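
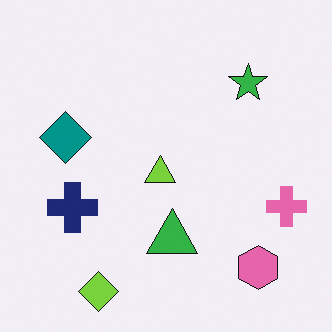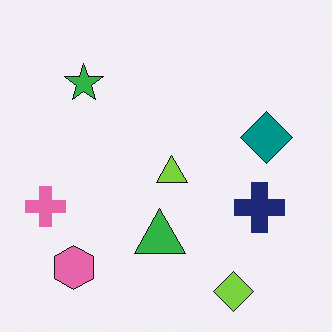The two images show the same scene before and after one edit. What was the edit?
Flipped horizontally (left ↔ right).

The pink cross is in the right of the first image and the left of the second — shapes on opposite sides of the vertical midline have swapped in a mirror flip.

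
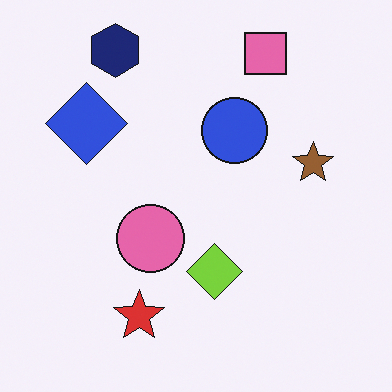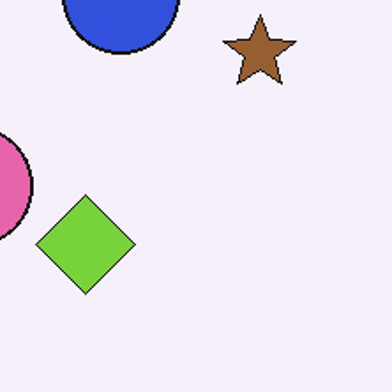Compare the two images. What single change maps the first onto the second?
The second image is the first cropped tightly and scaled back up.

The visible shapes are larger and the field of view is narrower; shapes near the original edges may be partly or wholly outside the frame — a crop-and-rescale.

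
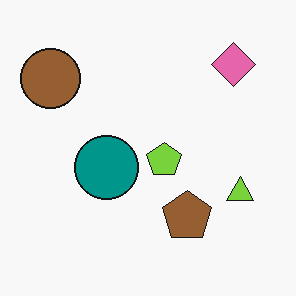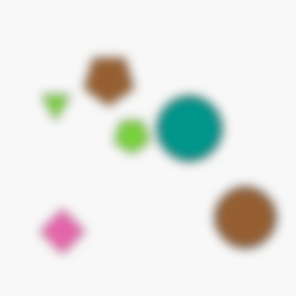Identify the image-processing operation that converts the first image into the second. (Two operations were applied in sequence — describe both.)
Rotated 180°, then heavily blurred.

The brown circle sits in the top-left of the first image and the bottom-right of the second — consistent with a whole-image 180° rotation. Shape edges and outlines are uniformly softened across the whole image.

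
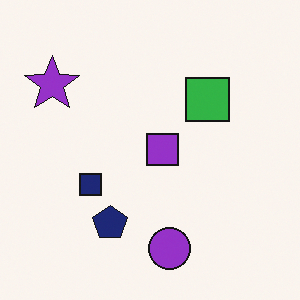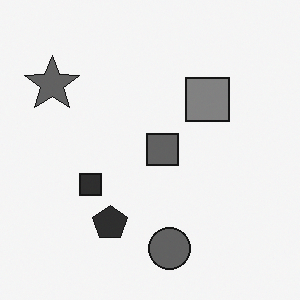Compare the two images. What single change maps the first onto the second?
The second image is the first converted to grayscale.

All color is removed — every shape is now a shade of grey.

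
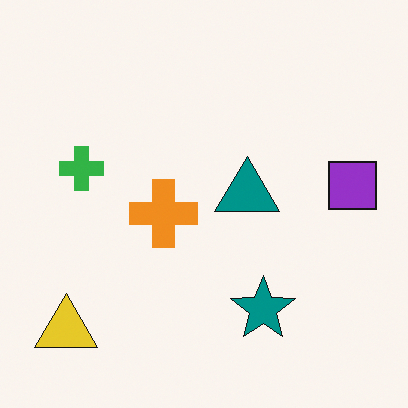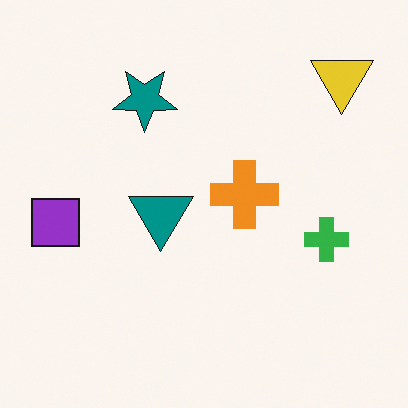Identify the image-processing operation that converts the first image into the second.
The second image is the first rotated 180°.

The yellow triangle sits in the bottom-left of the first image and the top-right of the second — consistent with a whole-image 180° rotation.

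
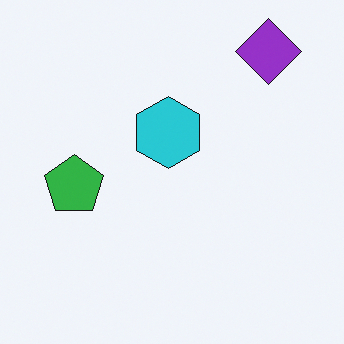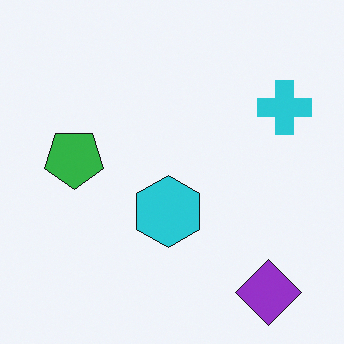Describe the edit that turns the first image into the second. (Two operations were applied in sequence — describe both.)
The image was flipped vertically (top ↔ bottom), then overlaid with an additional cyan cross.

The purple diamond is in the top-right of the first image and the bottom-right of the second — shapes on opposite sides of the horizontal midline have swapped in a mirror flip. A cyan cross appears in the second image that is absent from the first.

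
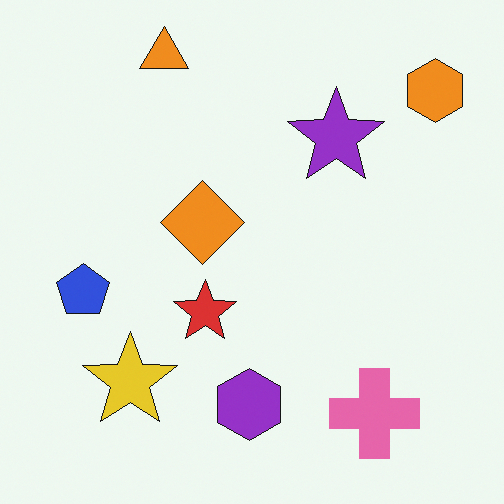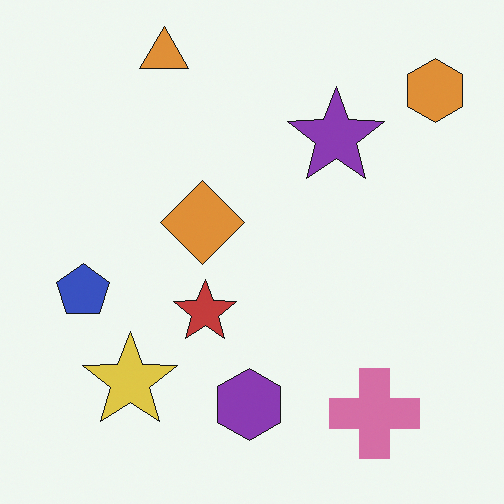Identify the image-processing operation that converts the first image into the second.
This is the original image slightly desaturated.

All colors are more muted and greyish — a global saturation change.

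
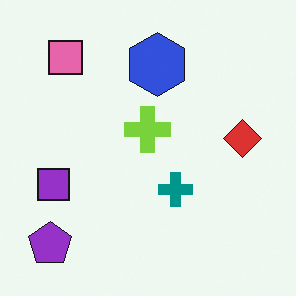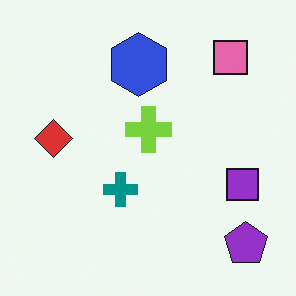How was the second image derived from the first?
The image was flipped horizontally (left ↔ right).

The purple pentagon is in the bottom-left of the first image and the bottom-right of the second — shapes on opposite sides of the vertical midline have swapped in a mirror flip.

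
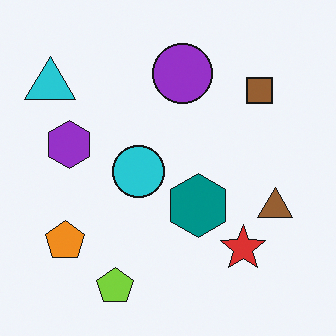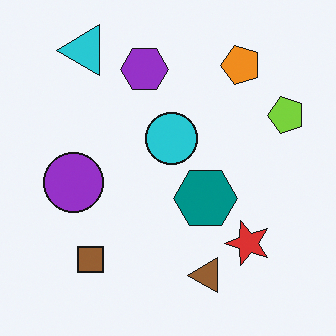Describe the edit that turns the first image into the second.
The transformation is: transposed (reflected across the top-left ↔ bottom-right diagonal).

Shapes have swapped their row and column positions — what was in the top-right is now in the bottom-left — a diagonal reflection.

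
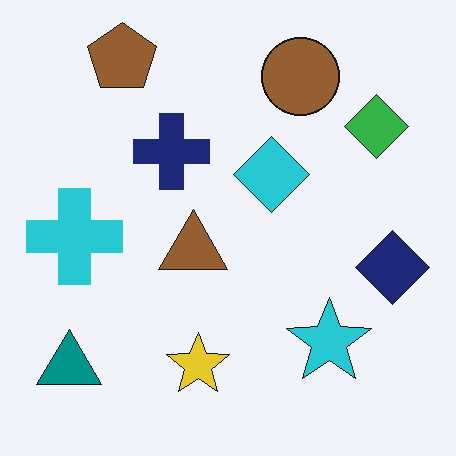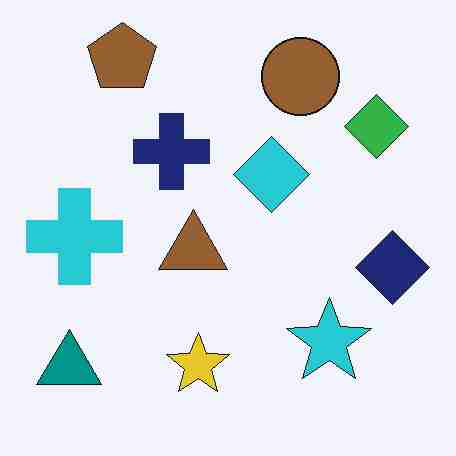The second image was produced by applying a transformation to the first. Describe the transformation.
It was degraded with heavy JPEG compression.

Blocky 8×8 compression artifacts appear around shape edges and the flat background shows ringing — characteristic JPEG degradation.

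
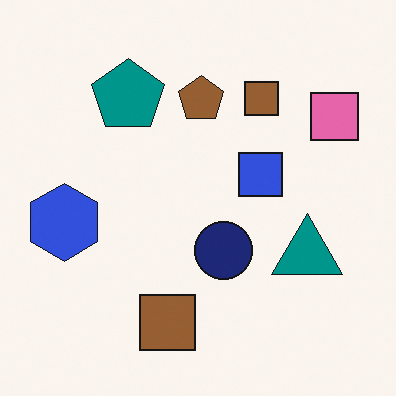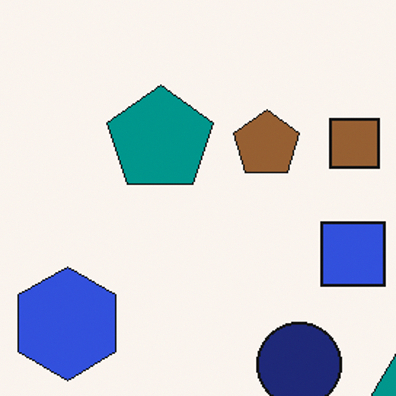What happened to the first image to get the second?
The transformation is: cropped slightly and scaled back up.

The visible shapes are larger and the field of view is narrower; shapes near the original edges may be partly or wholly outside the frame — a crop-and-rescale.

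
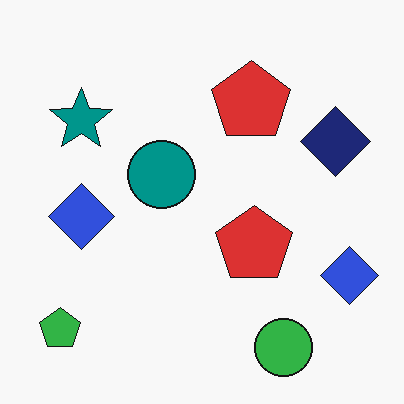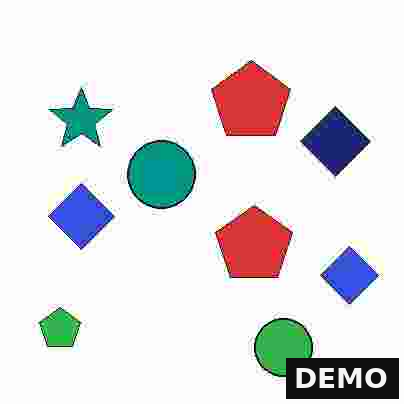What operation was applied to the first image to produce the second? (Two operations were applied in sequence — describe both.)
Degraded with heavy JPEG compression, then watermarked with the text "DEMO" in the lower-right corner.

Blocky 8×8 compression artifacts appear around shape edges and the flat background shows ringing — characteristic JPEG degradation. A dark label reading "DEMO" appears in the lower-right corner.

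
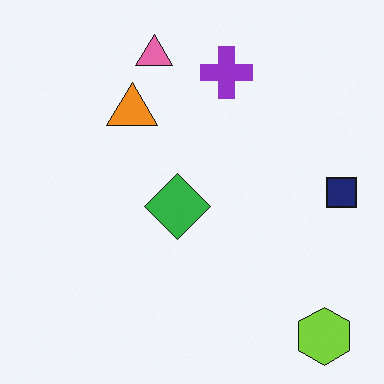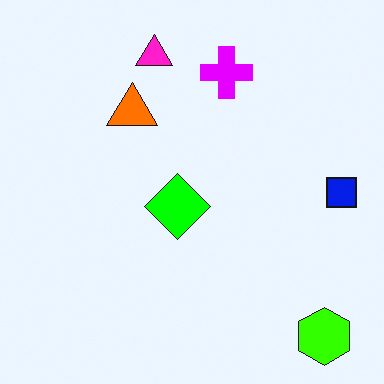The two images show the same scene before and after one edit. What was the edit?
The transformation is: heavily oversaturated.

All colors are more vivid — a global saturation change.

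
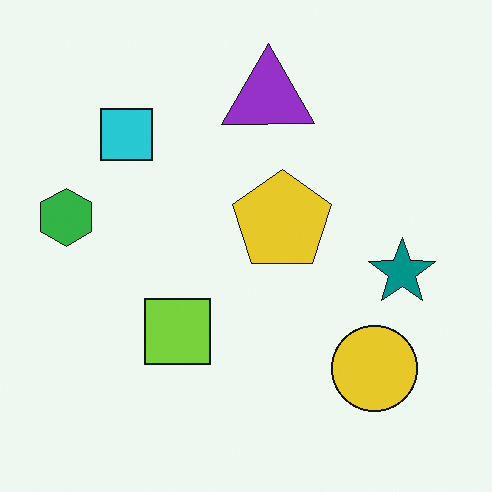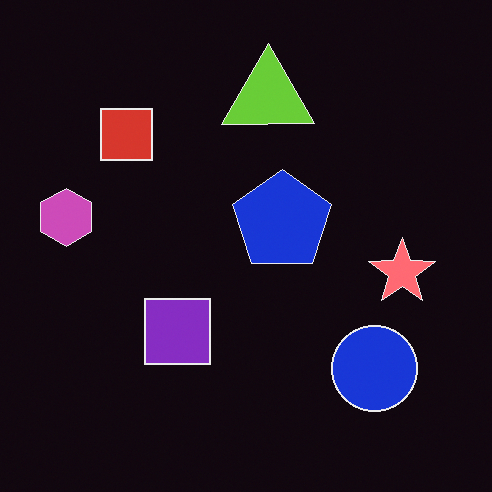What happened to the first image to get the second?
This is the original image color-inverted (negative).

The light background has become dark and every shape's color is its complement — a photographic negative.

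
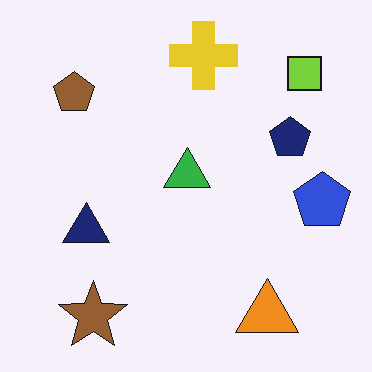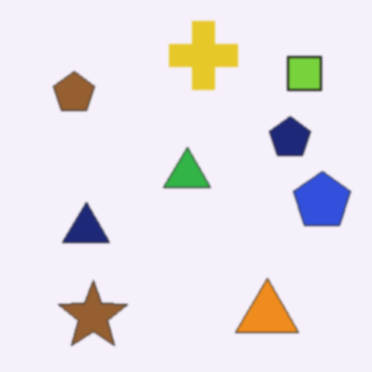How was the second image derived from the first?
The second image is the first given a subtle gaussian blur.

Shape edges and outlines are uniformly softened across the whole image.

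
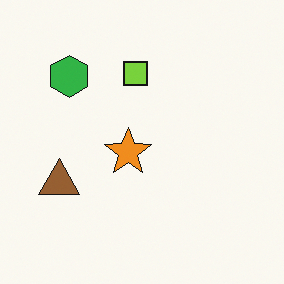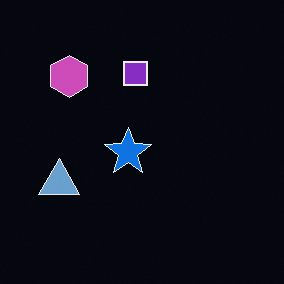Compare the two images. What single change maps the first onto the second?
This is the original image color-inverted (negative).

The light background has become dark and every shape's color is its complement — a photographic negative.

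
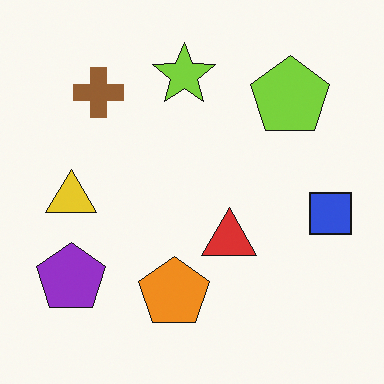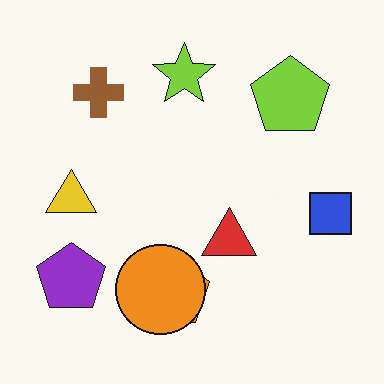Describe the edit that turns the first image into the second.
Overlaid with an additional orange circle.

An orange circle appears in the second image that is absent from the first.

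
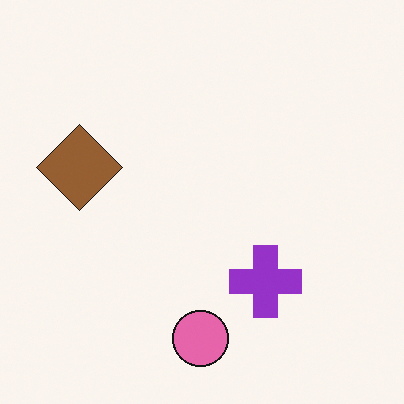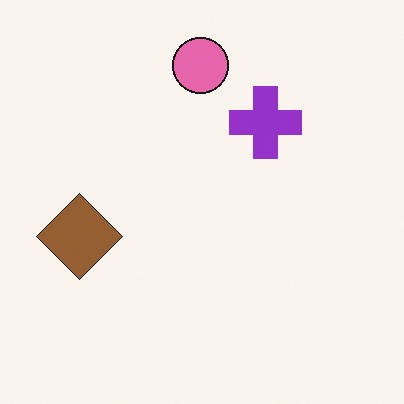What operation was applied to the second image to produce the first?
This is the original image flipped vertically (top ↔ bottom).

The pink circle is in the top of the second image and the bottom of the first — shapes on opposite sides of the horizontal midline have swapped in a mirror flip.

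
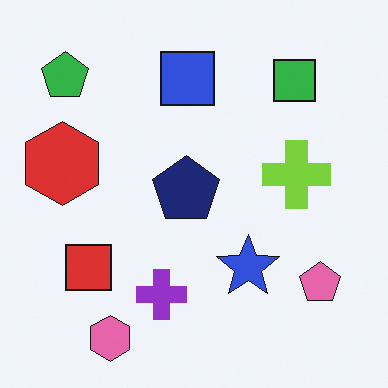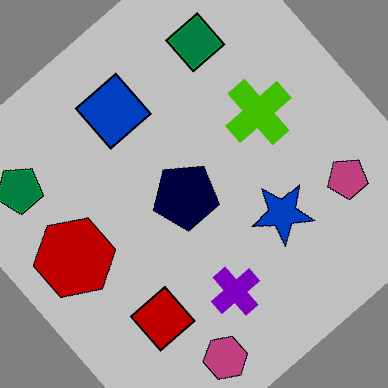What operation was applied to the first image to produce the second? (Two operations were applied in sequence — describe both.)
The second image is the first rotated counter-clockwise by a large amount — several tens of degrees, then heavily posterized to just a handful of flat colors.

Every shape is tilted by the same angle and the image corners show triangular fill wedges — a whole-image rotation by a non-right angle. Each flat color has snapped to a coarser quantized level — most visibly, the near-white background has dropped to a flat grey.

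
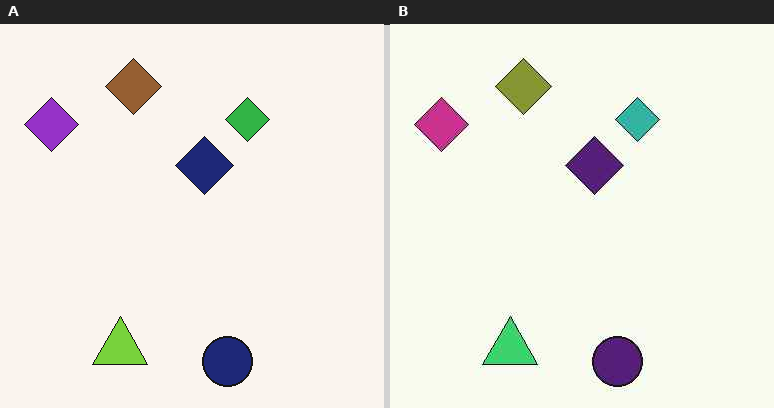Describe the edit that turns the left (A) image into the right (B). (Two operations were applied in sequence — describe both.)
The right (B) image is the left (A) hue-shifted slightly, then JPEG-compressed with visible artifacts.

Every shape's color has rotated by the same amount around the hue wheel — a uniform hue shift. Blocky 8×8 compression artifacts appear around shape edges and the flat background shows ringing — characteristic JPEG degradation.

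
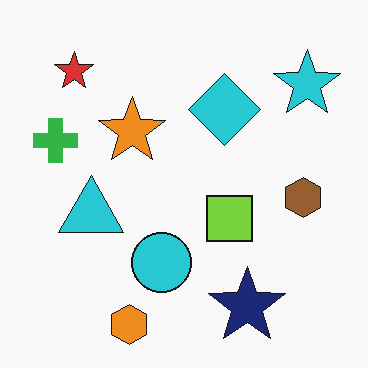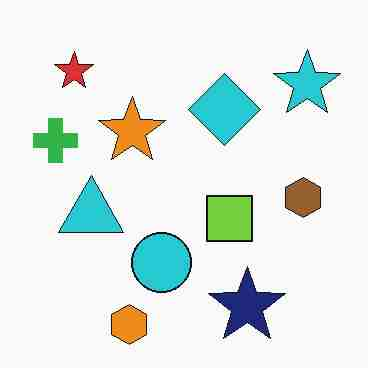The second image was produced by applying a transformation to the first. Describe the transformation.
The second image is the first heavily JPEG-compressed with obvious blocking artifacts.

Blocky 8×8 compression artifacts appear around shape edges and the flat background shows ringing — characteristic JPEG degradation.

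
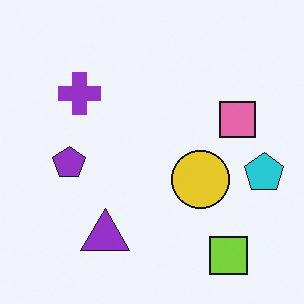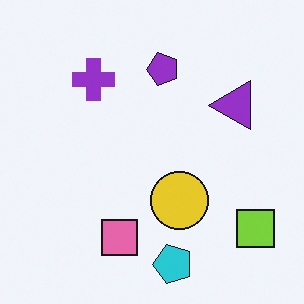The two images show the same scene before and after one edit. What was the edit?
The transformation is: transposed (reflected across the top-left ↔ bottom-right diagonal).

Shapes have swapped their row and column positions — what was in the top-right is now in the bottom-left — a diagonal reflection.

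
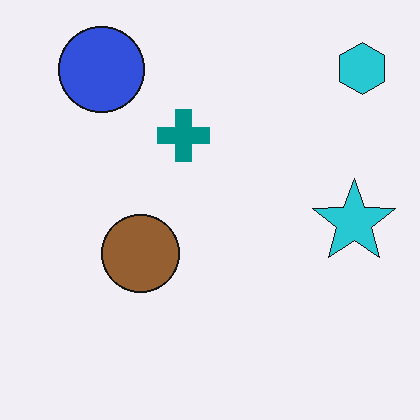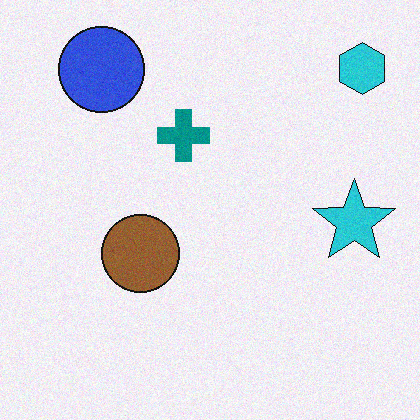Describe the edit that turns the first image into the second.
This is the original image degraded with light additive noise.

Random speckle covers the whole image, including the flat background.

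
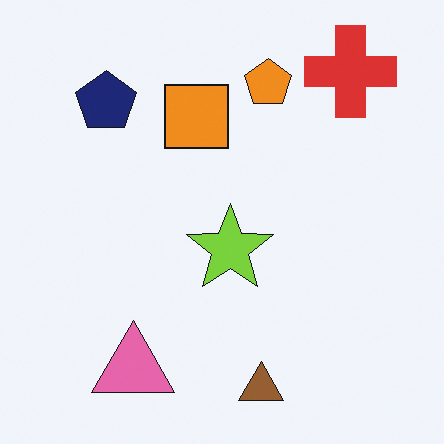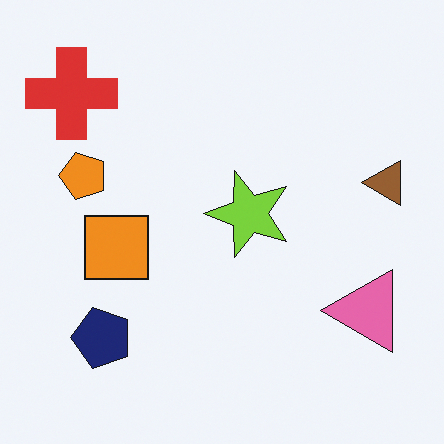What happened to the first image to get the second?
It was rotated 90° counter-clockwise.

The red cross sits in the top-right of the first image and the top-left of the second — consistent with a whole-image 90° counter-clockwise rotation.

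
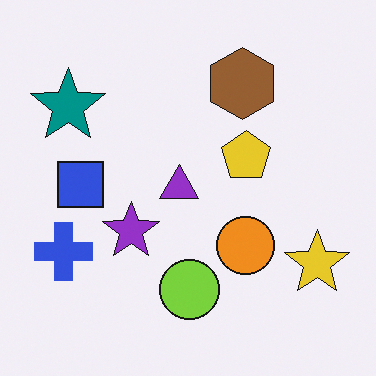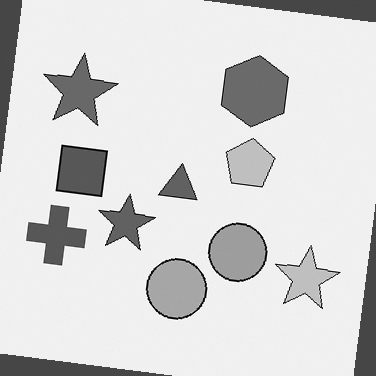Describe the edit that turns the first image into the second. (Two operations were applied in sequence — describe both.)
It was rotated clockwise by a slight angle, then converted to grayscale.

Every shape is tilted by the same angle and the image corners show triangular fill wedges — a whole-image rotation by a non-right angle. All color is removed — every shape is now a shade of grey.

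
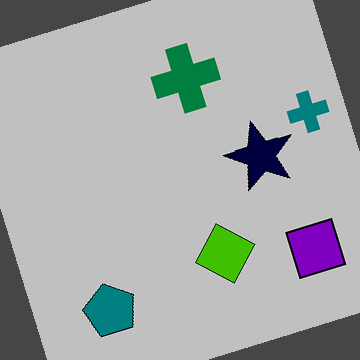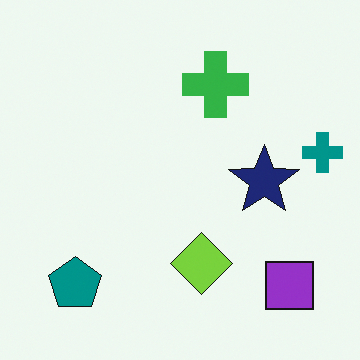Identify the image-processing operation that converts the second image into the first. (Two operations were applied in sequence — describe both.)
Aggressively posterized, then rotated counter-clockwise by a clearly visible amount.

Each flat color has snapped to a coarser quantized level — most visibly, the near-white background has dropped to a flat grey. Every shape is tilted by the same angle and the image corners show triangular fill wedges — a whole-image rotation by a non-right angle.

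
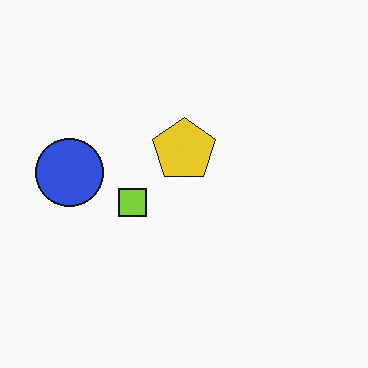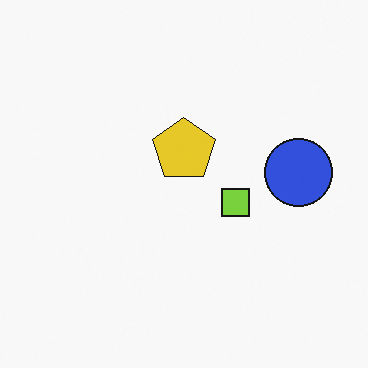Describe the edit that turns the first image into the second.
The image was flipped horizontally (left ↔ right).

The blue circle is in the left of the first image and the right of the second — shapes on opposite sides of the vertical midline have swapped in a mirror flip.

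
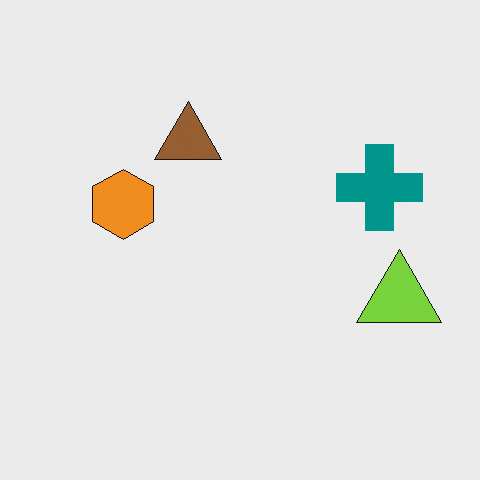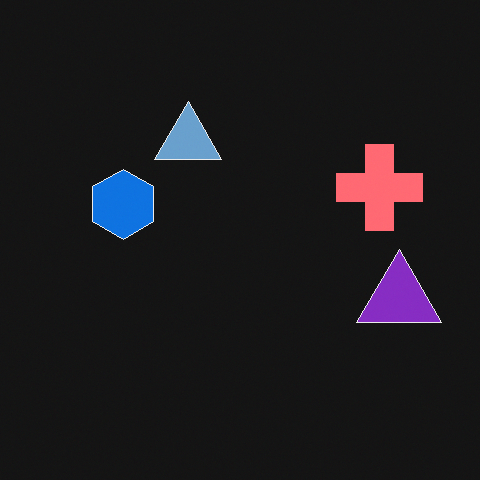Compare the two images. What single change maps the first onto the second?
The image was color-inverted (negative).

The light background has become dark and every shape's color is its complement — a photographic negative.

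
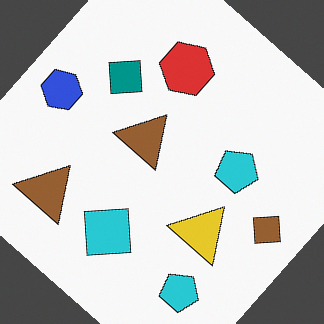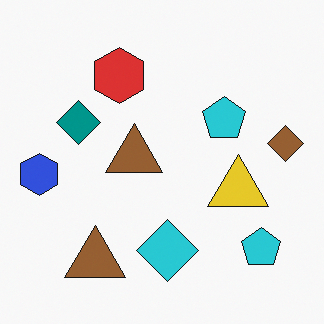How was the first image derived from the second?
The first image is the second rotated clockwise by a large amount — several tens of degrees.

Every shape is tilted by the same angle and the image corners show triangular fill wedges — a whole-image rotation by a non-right angle.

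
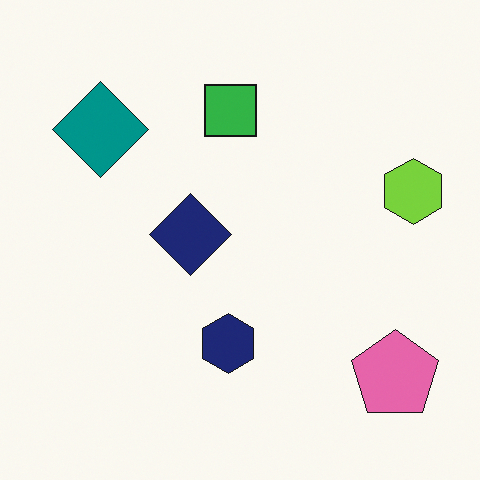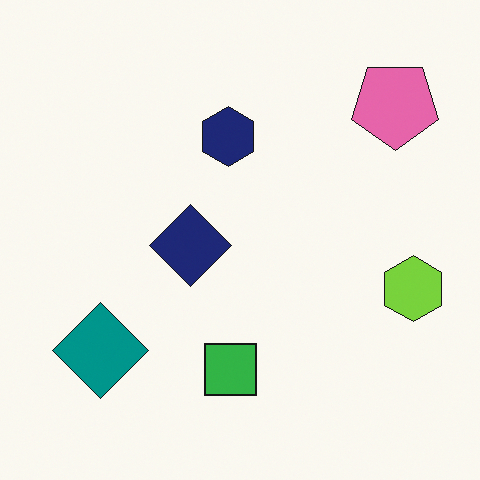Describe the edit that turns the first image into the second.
Flipped vertically (top ↔ bottom).

The pink pentagon is in the bottom-right of the first image and the top-right of the second — shapes on opposite sides of the horizontal midline have swapped in a mirror flip.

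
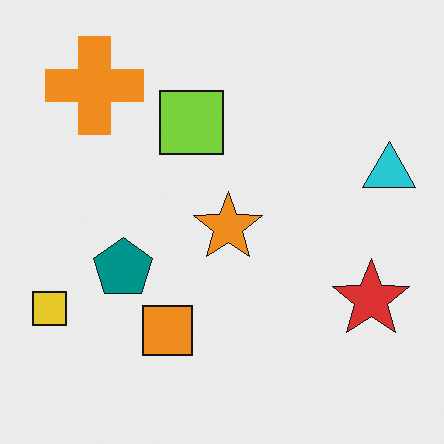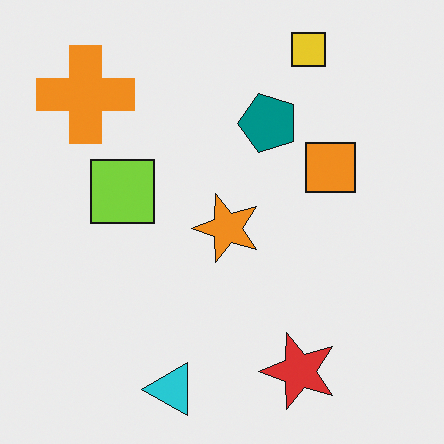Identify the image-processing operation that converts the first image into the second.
The image was transposed (reflected across the top-left ↔ bottom-right diagonal).

Shapes have swapped their row and column positions — what was in the top-right is now in the bottom-left — a diagonal reflection.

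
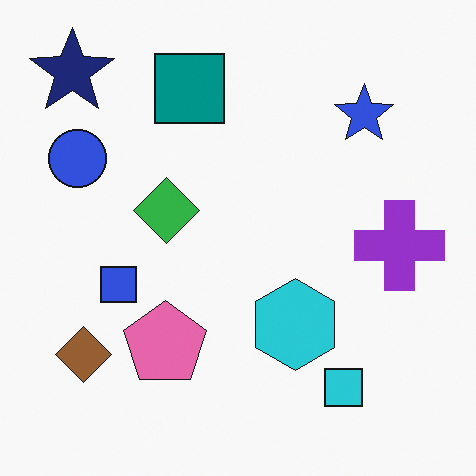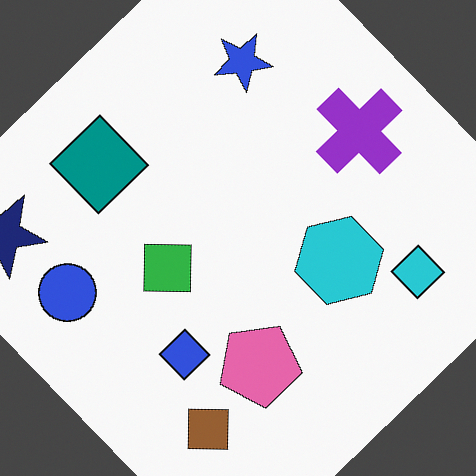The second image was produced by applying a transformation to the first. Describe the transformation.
This is the original image rotated counter-clockwise by a large amount — several tens of degrees.

Every shape is tilted by the same angle and the image corners show triangular fill wedges — a whole-image rotation by a non-right angle.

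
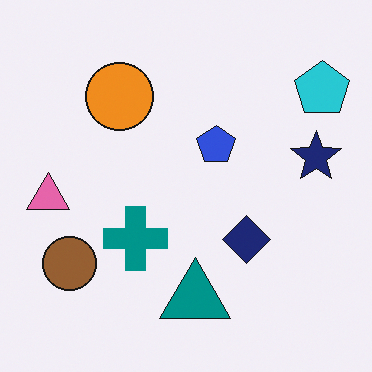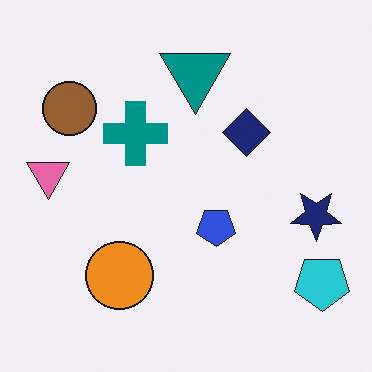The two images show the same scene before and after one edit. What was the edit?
Flipped vertically (top ↔ bottom).

The teal triangle is in the bottom of the first image and the top of the second — shapes on opposite sides of the horizontal midline have swapped in a mirror flip.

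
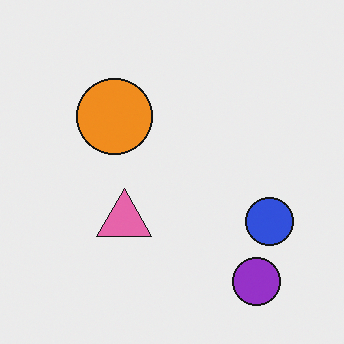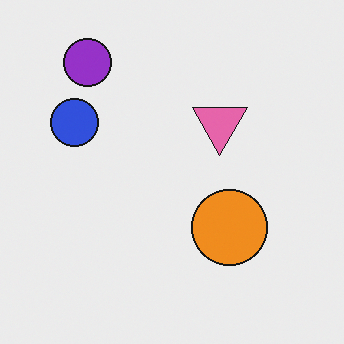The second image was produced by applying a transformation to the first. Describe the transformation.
It was rotated 180°.

The purple circle sits in the bottom-right of the first image and the top-left of the second — consistent with a whole-image 180° rotation.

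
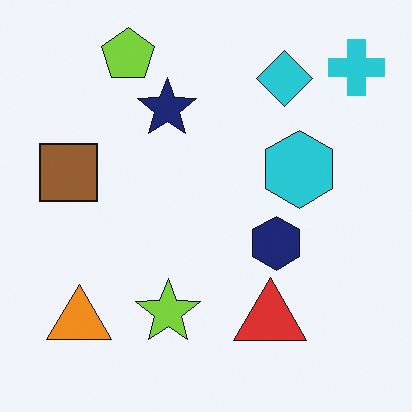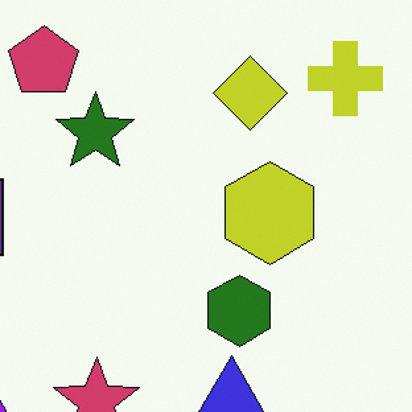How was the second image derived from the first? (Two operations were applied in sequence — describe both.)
The image was hue-shifted by a large amount, then cropped to a modestly smaller region and rescaled.

Every shape's color has rotated by the same amount around the hue wheel — a uniform hue shift. The visible shapes are larger and the field of view is narrower; shapes near the original edges may be partly or wholly outside the frame — a crop-and-rescale.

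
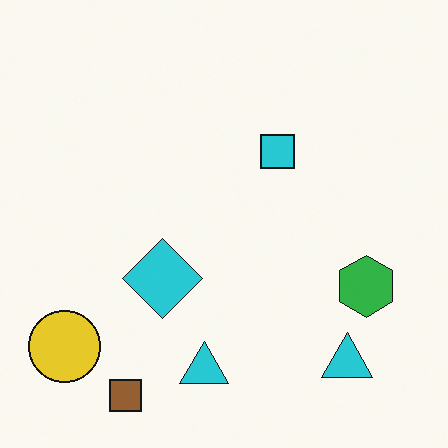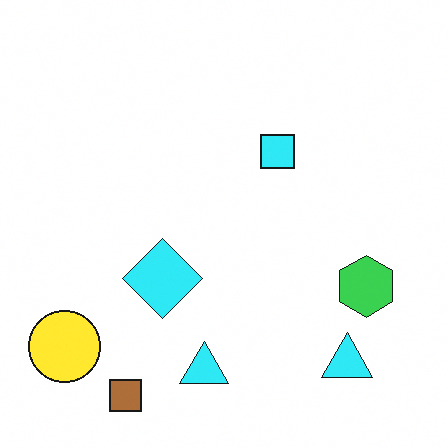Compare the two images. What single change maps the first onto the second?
Brightened a little.

Every pixel — background and shapes alike — is uniformly brightened.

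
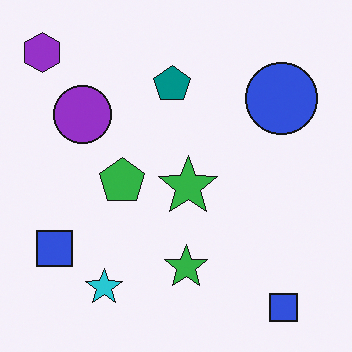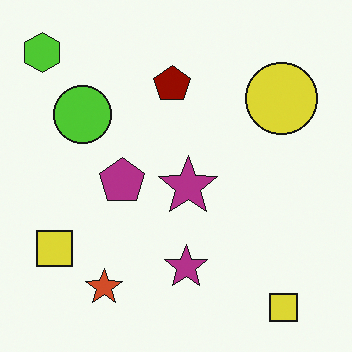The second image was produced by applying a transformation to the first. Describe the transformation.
The transformation is: hue-shifted by a large amount.

Every shape's color has rotated by the same amount around the hue wheel — a uniform hue shift.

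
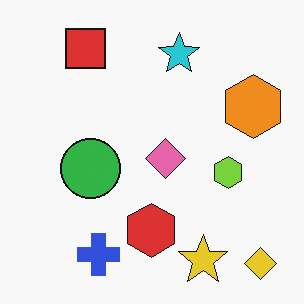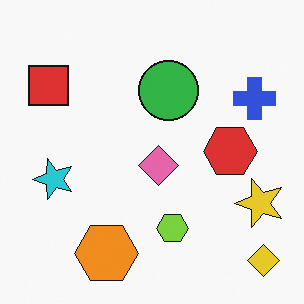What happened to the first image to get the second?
The image was transposed (reflected across the top-left ↔ bottom-right diagonal).

Shapes have swapped their row and column positions — what was in the top-right is now in the bottom-left — a diagonal reflection.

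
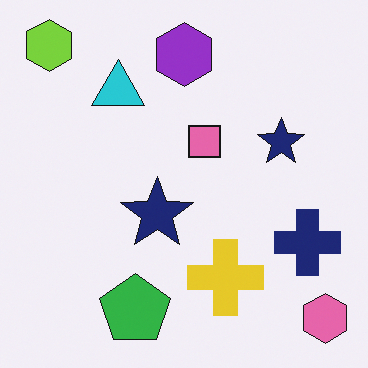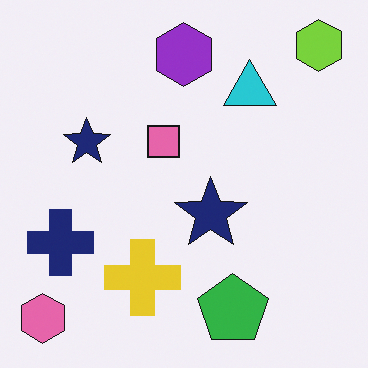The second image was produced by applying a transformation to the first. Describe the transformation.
The second image is the first flipped horizontally (left ↔ right).

The pink hexagon is in the bottom-right of the first image and the bottom-left of the second — shapes on opposite sides of the vertical midline have swapped in a mirror flip.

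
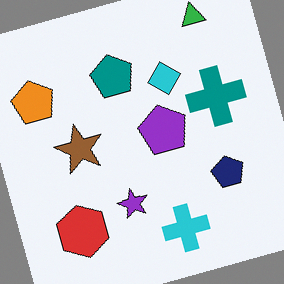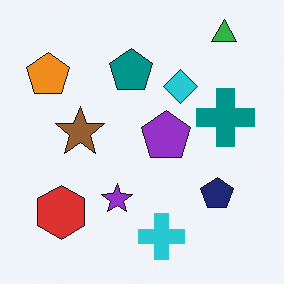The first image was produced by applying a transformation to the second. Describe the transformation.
The transformation is: rotated counter-clockwise by a moderate amount.

Every shape is tilted by the same angle and the image corners show triangular fill wedges — a whole-image rotation by a non-right angle.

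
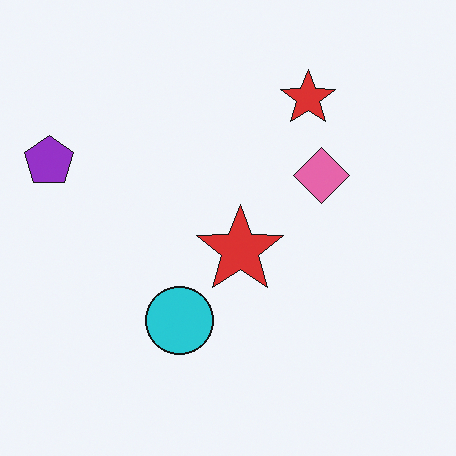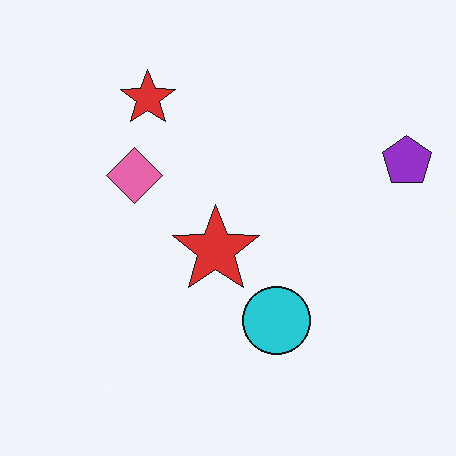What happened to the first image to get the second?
It was flipped horizontally (left ↔ right).

The purple pentagon is in the left of the first image and the right of the second — shapes on opposite sides of the vertical midline have swapped in a mirror flip.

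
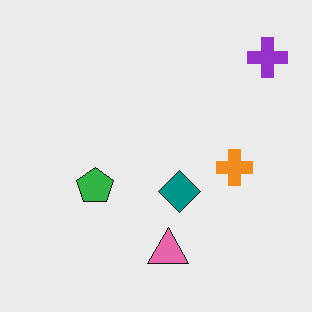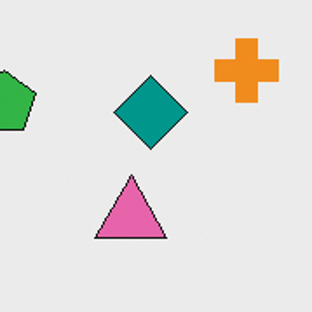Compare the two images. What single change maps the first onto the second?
It was cropped tightly and scaled back up.

The visible shapes are larger and the field of view is narrower; shapes near the original edges may be partly or wholly outside the frame — a crop-and-rescale.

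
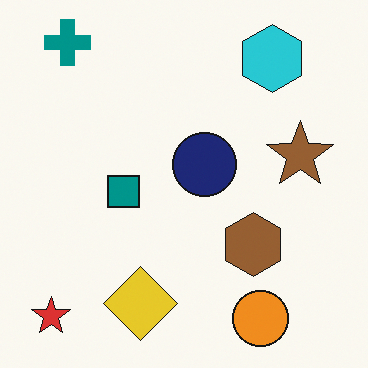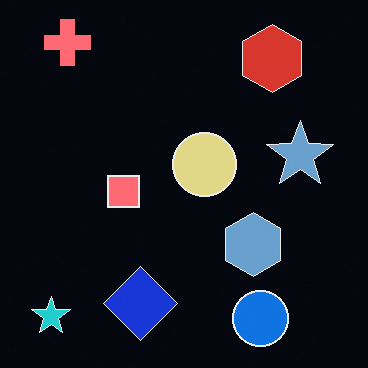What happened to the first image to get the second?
Color-inverted (negative).

The light background has become dark and every shape's color is its complement — a photographic negative.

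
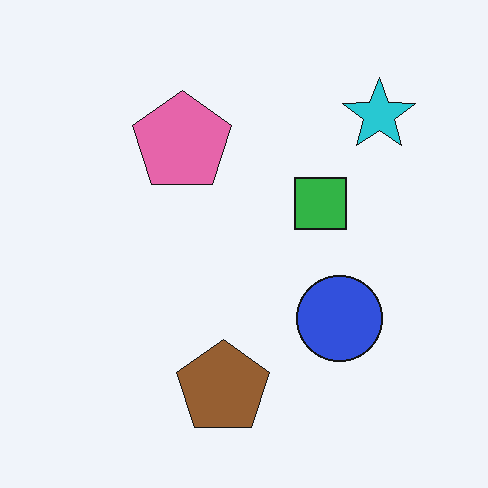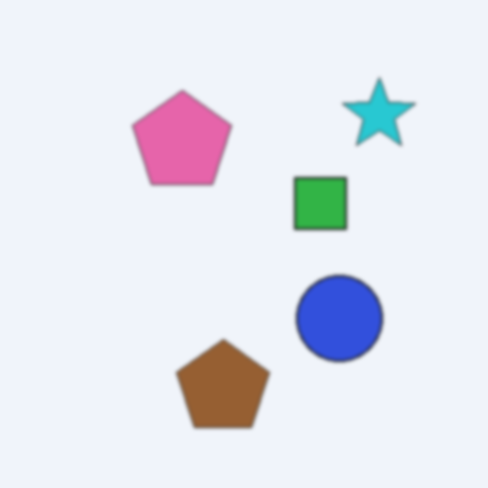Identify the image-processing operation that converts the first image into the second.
Lightly blurred.

Shape edges and outlines are uniformly softened across the whole image.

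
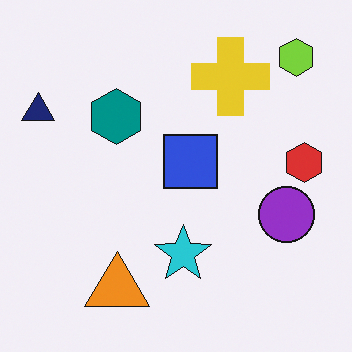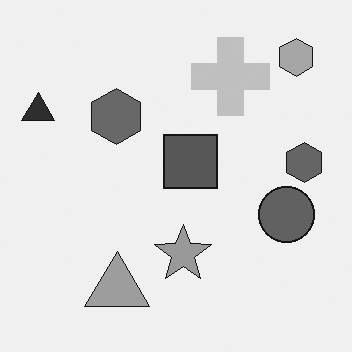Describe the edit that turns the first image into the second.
This is the original image converted to grayscale.

All color is removed — every shape is now a shade of grey.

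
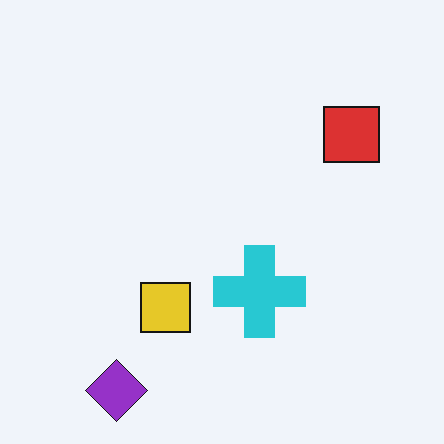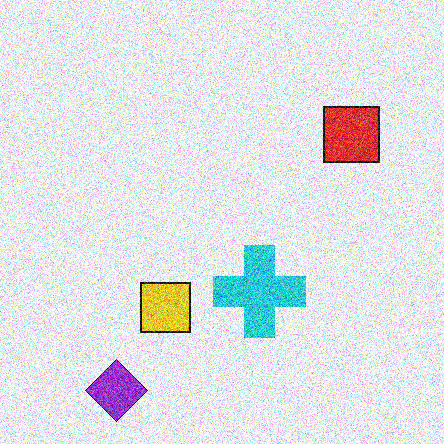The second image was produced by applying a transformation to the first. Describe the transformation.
Degraded with strong gaussian noise.

Random speckle covers the whole image, including the flat background.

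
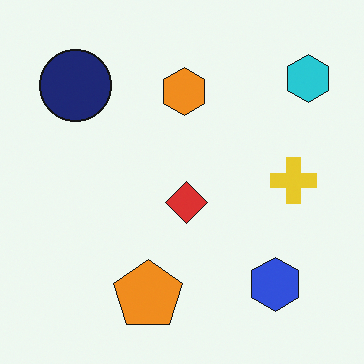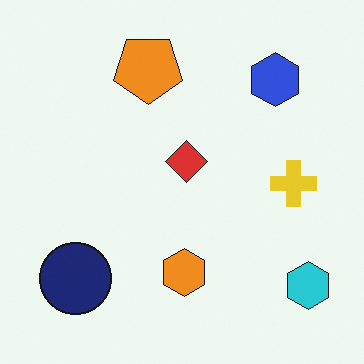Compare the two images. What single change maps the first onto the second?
Flipped vertically (top ↔ bottom).

The orange pentagon is in the bottom of the first image and the top of the second — shapes on opposite sides of the horizontal midline have swapped in a mirror flip.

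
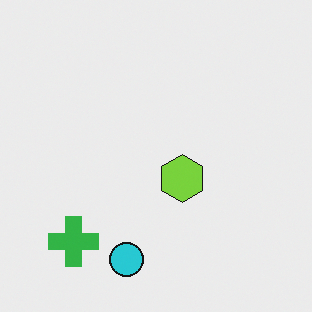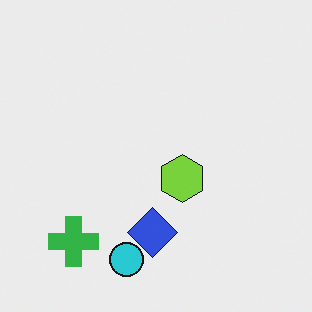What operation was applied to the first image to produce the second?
It was overlaid with an additional blue diamond.

A blue diamond appears in the second image that is absent from the first.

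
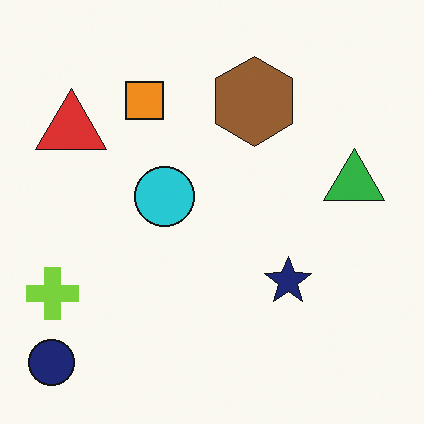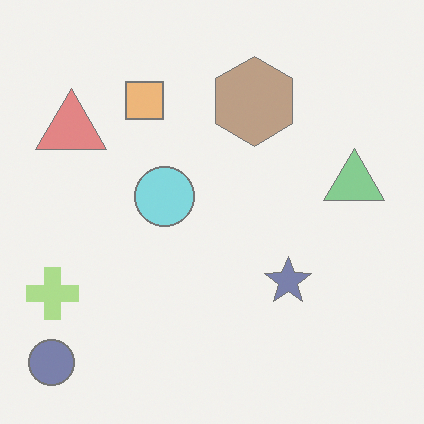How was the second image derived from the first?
The transformation is: washed out (contrast reduced).

Tones are pushed toward mid-grey across the whole image — a global contrast change.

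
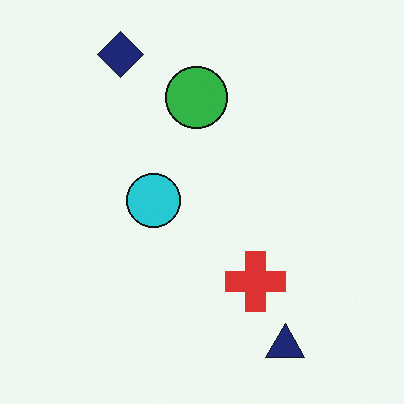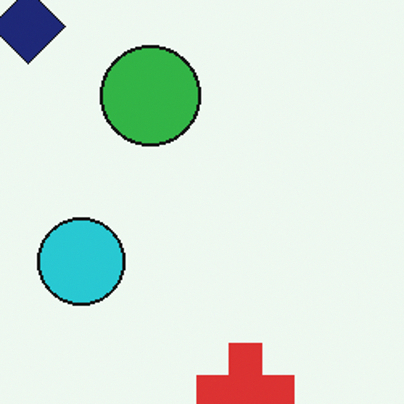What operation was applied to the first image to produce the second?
The second image is the first cropped to a modestly smaller region and rescaled.

The visible shapes are larger and the field of view is narrower; shapes near the original edges may be partly or wholly outside the frame — a crop-and-rescale.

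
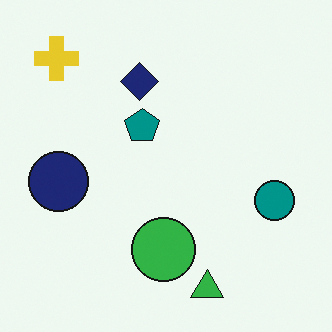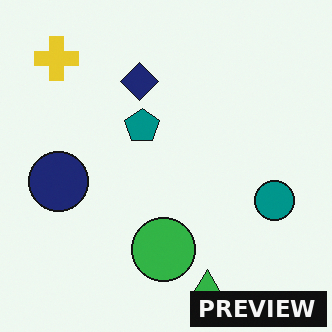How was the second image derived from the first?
The second image is the first watermarked with the text "PREVIEW" in the lower-right corner.

A dark label reading "PREVIEW" appears in the lower-right corner.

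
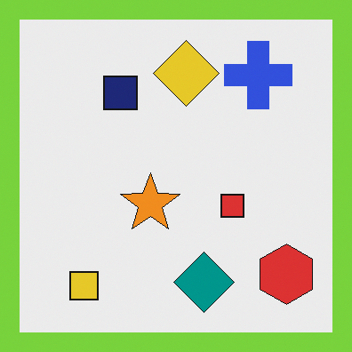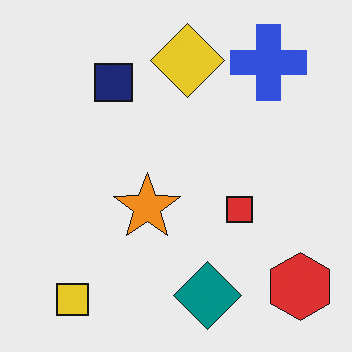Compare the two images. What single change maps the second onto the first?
It was framed with a lime border.

A solid lime frame runs around the edge of the first image, with the content slightly shrunk inside it.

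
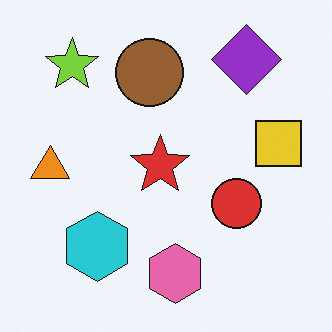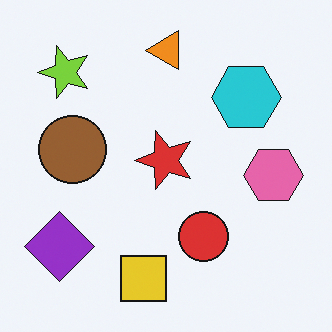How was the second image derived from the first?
Transposed (reflected across the top-left ↔ bottom-right diagonal).

Shapes have swapped their row and column positions — what was in the top-right is now in the bottom-left — a diagonal reflection.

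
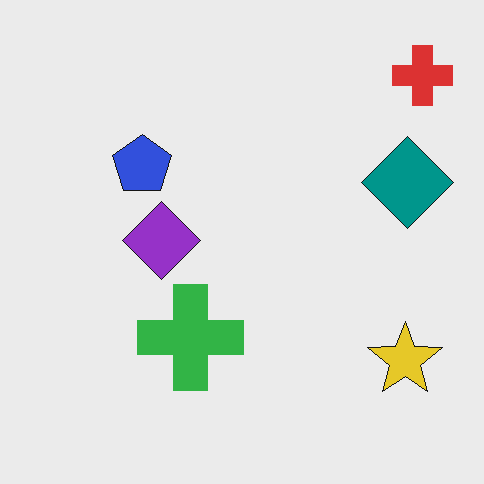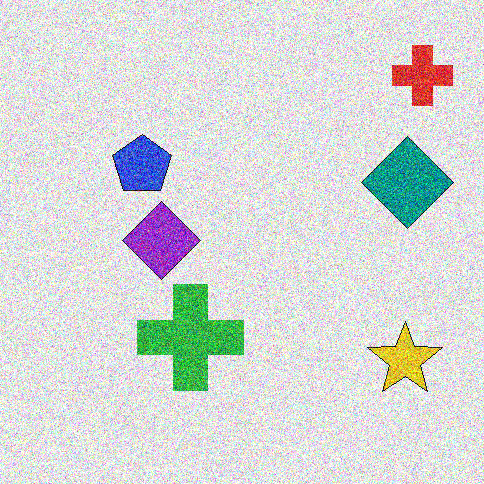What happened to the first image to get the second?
The transformation is: degraded with heavy additive noise.

Random speckle covers the whole image, including the flat background.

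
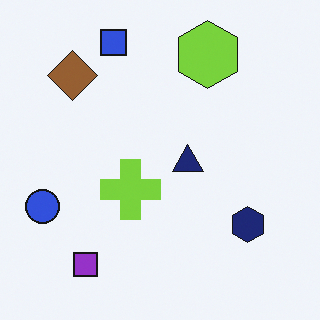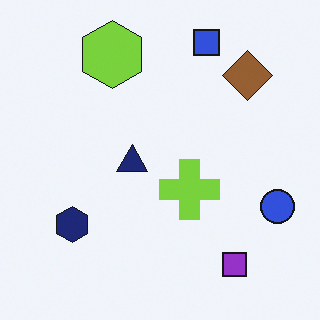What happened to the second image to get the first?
Flipped horizontally (left ↔ right).

The blue circle is in the right of the second image and the left of the first — shapes on opposite sides of the vertical midline have swapped in a mirror flip.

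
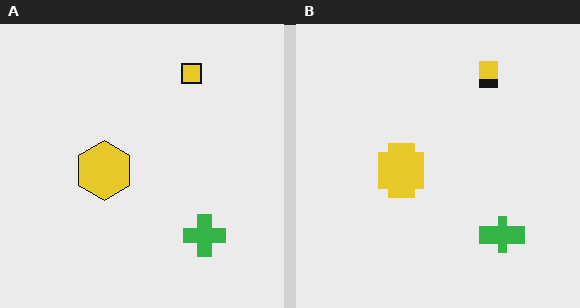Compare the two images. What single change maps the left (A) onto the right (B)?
The right (B) image is the left (A) heavily pixelated into large blocks.

Shapes are reduced to large square blocks; fine edges and outlines are lost — a downscale-then-upscale (mosaic) effect.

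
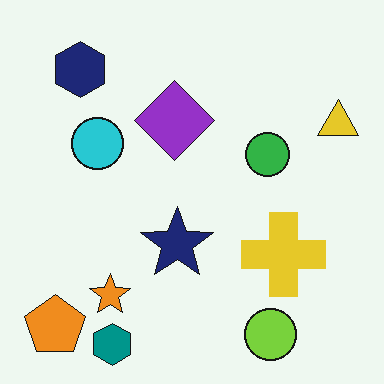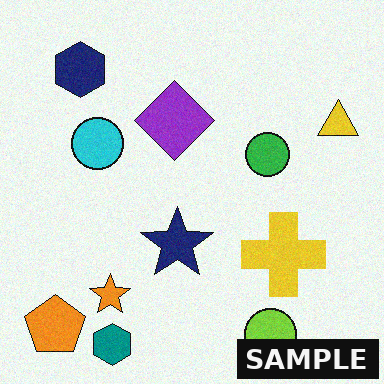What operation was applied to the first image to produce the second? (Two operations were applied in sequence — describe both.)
This is the original image degraded with subtle gaussian noise, then watermarked with the text "SAMPLE" in the lower-right corner.

Random speckle covers the whole image, including the flat background. A dark label reading "SAMPLE" appears in the lower-right corner.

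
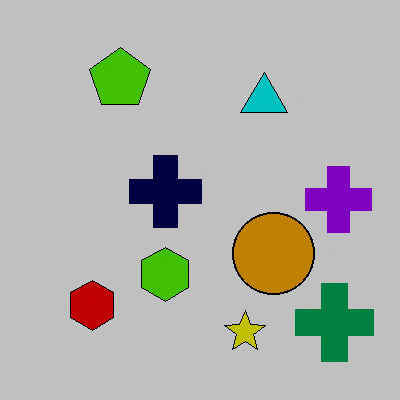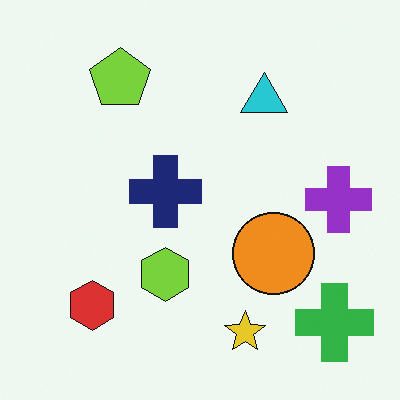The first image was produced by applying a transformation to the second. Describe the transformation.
The transformation is: heavily posterized to just a handful of flat colors.

Each flat color has snapped to a coarser quantized level — most visibly, the near-white background has dropped to a flat grey.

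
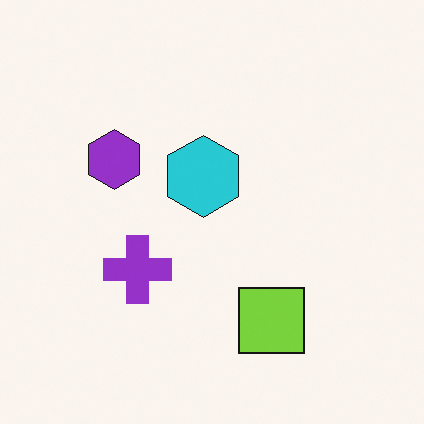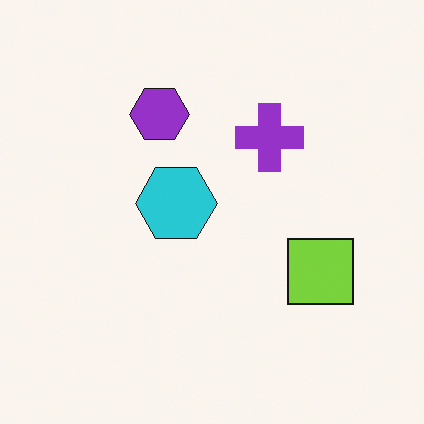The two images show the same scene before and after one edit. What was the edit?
The second image is the first transposed (reflected across the top-left ↔ bottom-right diagonal).

Shapes have swapped their row and column positions — what was in the top-right is now in the bottom-left — a diagonal reflection.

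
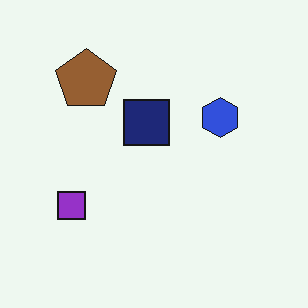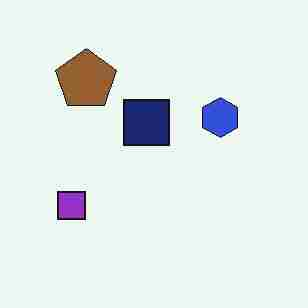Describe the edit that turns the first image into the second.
The second image is the first heavily JPEG-compressed with obvious blocking artifacts.

Blocky 8×8 compression artifacts appear around shape edges and the flat background shows ringing — characteristic JPEG degradation.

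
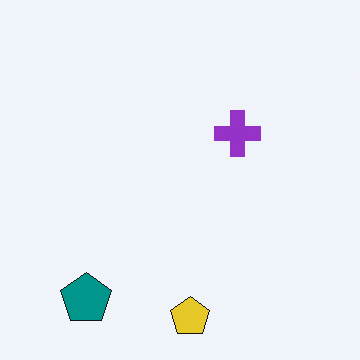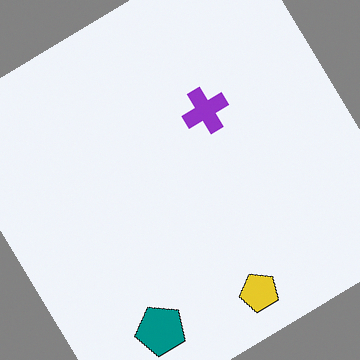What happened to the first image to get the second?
The second image is the first rotated counter-clockwise by a large amount — several tens of degrees.

Every shape is tilted by the same angle and the image corners show triangular fill wedges — a whole-image rotation by a non-right angle.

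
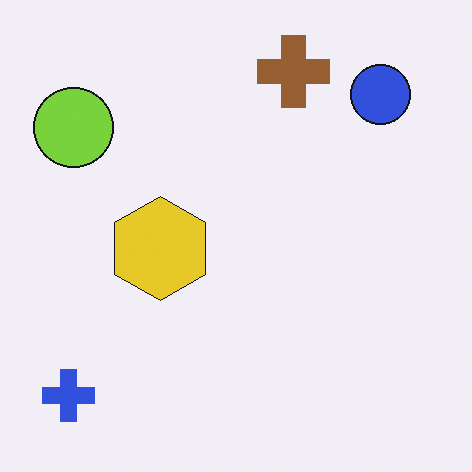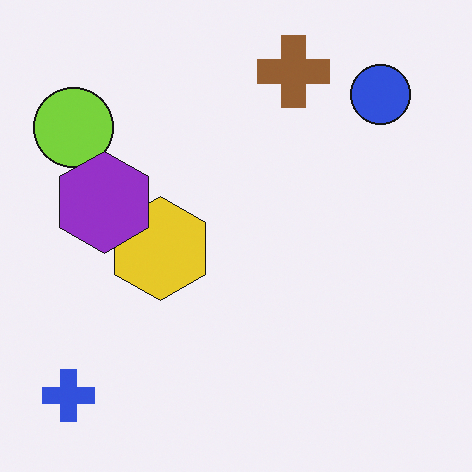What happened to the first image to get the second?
The second image is the first overlaid with an additional purple hexagon.

A purple hexagon appears in the second image that is absent from the first.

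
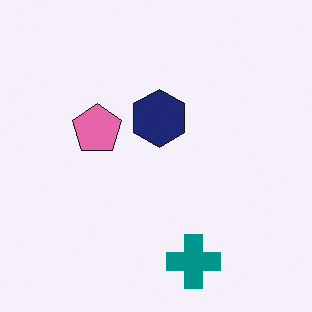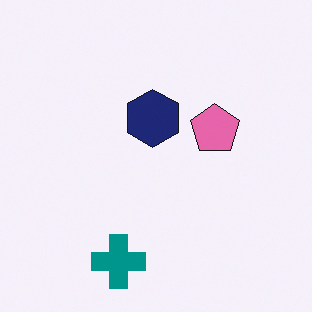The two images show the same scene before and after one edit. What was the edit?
It was flipped horizontally (left ↔ right).

The pink pentagon is in the left of the first image and the right of the second — shapes on opposite sides of the vertical midline have swapped in a mirror flip.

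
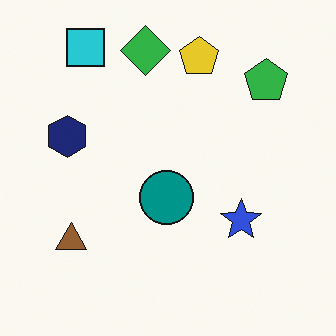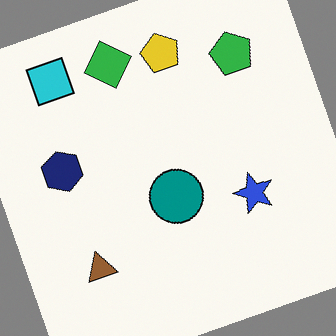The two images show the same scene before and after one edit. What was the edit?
Rotated counter-clockwise by a clearly visible amount.

Every shape is tilted by the same angle and the image corners show triangular fill wedges — a whole-image rotation by a non-right angle.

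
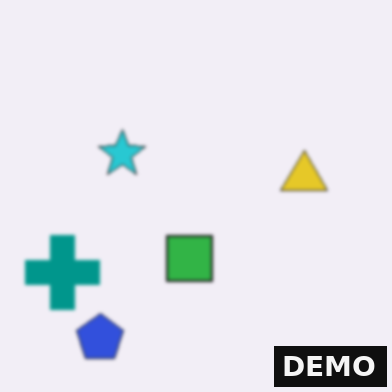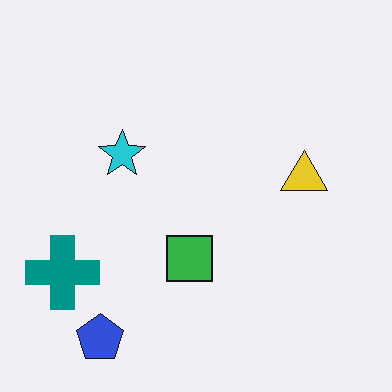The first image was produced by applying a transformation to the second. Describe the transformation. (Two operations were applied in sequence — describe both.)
The image was lightly blurred, then watermarked with the text "DEMO" in the lower-right corner.

Shape edges and outlines are uniformly softened across the whole image. A dark label reading "DEMO" appears in the lower-right corner.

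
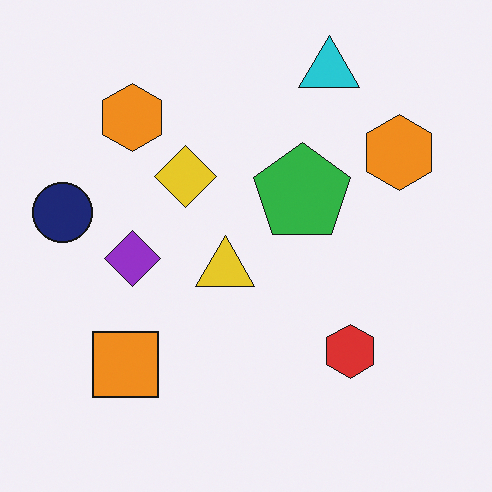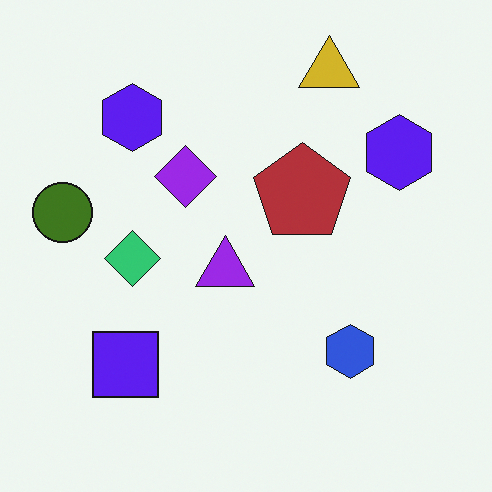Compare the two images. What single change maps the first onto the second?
The second image is the first hue-shifted by a large amount.

Every shape's color has rotated by the same amount around the hue wheel — a uniform hue shift.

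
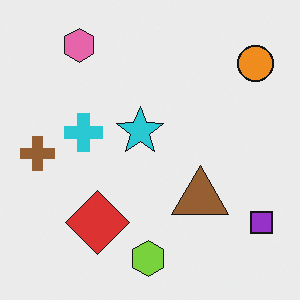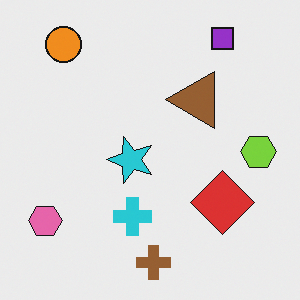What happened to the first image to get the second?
Rotated 90° counter-clockwise.

The orange circle sits in the top-right of the first image and the top-left of the second — consistent with a whole-image 90° counter-clockwise rotation.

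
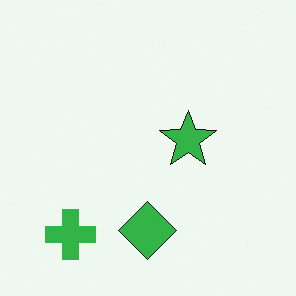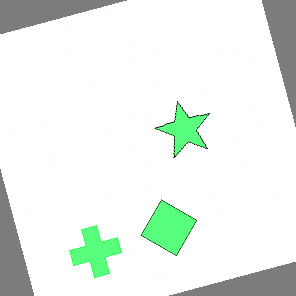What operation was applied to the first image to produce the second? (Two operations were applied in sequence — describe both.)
Rotated counter-clockwise by a moderate amount, then brightened a lot.

Every shape is tilted by the same angle and the image corners show triangular fill wedges — a whole-image rotation by a non-right angle. Every pixel — background and shapes alike — is uniformly brightened.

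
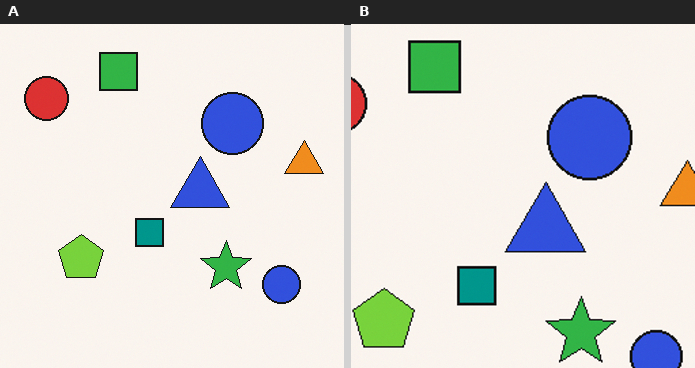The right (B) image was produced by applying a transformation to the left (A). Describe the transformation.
It was cropped slightly and scaled back up.

The visible shapes are larger and the field of view is narrower; shapes near the original edges may be partly or wholly outside the frame — a crop-and-rescale.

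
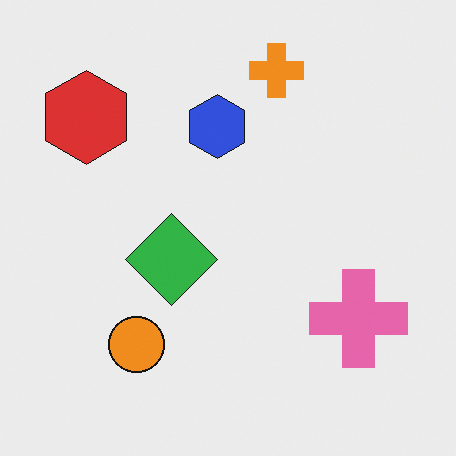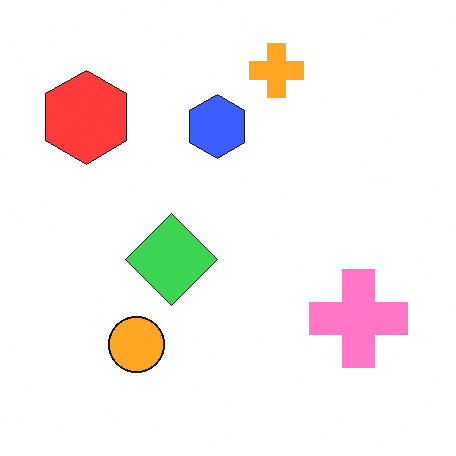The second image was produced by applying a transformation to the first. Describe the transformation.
Slightly brightened.

Every pixel — background and shapes alike — is uniformly brightened.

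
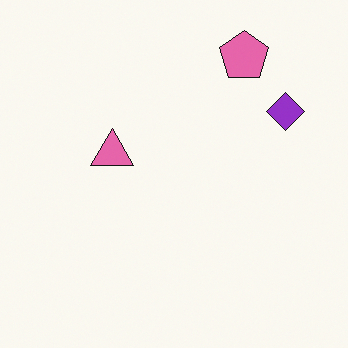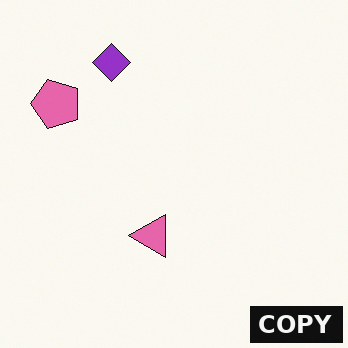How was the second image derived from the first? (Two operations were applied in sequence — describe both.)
The image was rotated 90° counter-clockwise, then watermarked with the text "COPY" in the lower-right corner.

The pink pentagon sits in the top-right of the first image and the top-left of the second — consistent with a whole-image 90° counter-clockwise rotation. A dark label reading "COPY" appears in the lower-right corner.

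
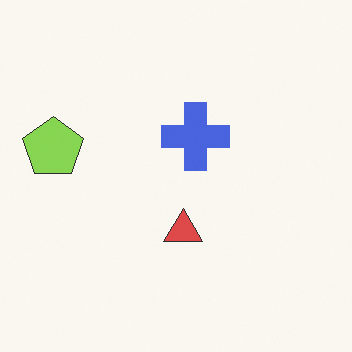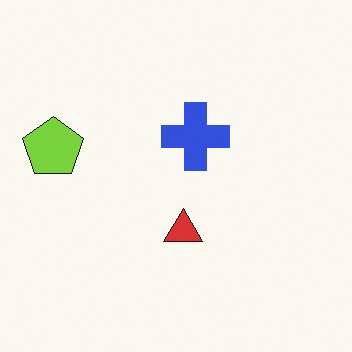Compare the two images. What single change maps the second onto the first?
Given slightly reduced contrast.

Tones are pushed toward mid-grey across the whole image — a global contrast change.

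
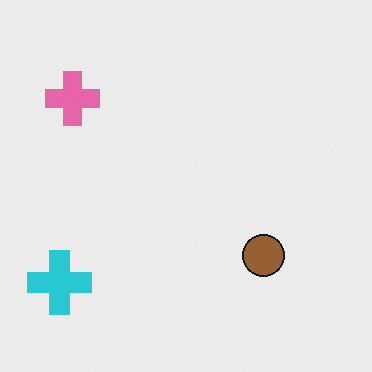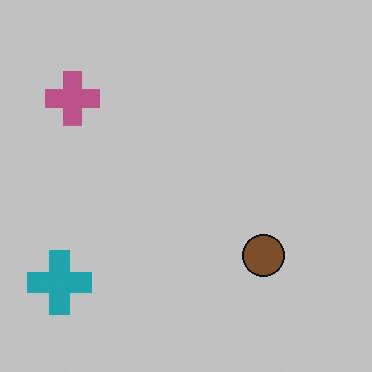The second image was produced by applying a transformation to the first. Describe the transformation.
The transformation is: slightly darkened.

Every pixel — background and shapes alike — is uniformly darkened.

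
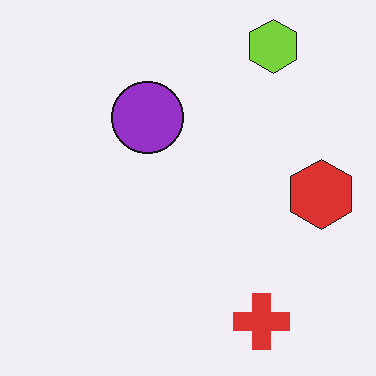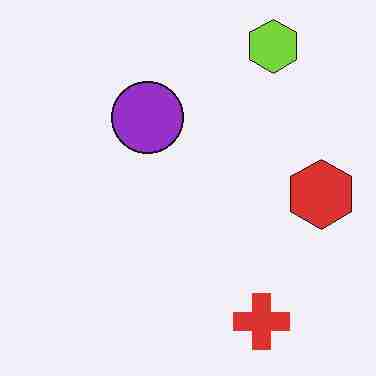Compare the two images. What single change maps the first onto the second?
The transformation is: degraded with heavy JPEG compression.

Blocky 8×8 compression artifacts appear around shape edges and the flat background shows ringing — characteristic JPEG degradation.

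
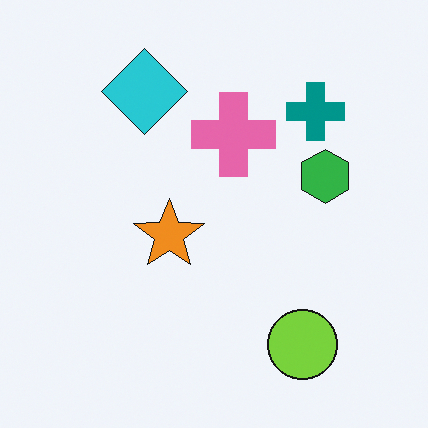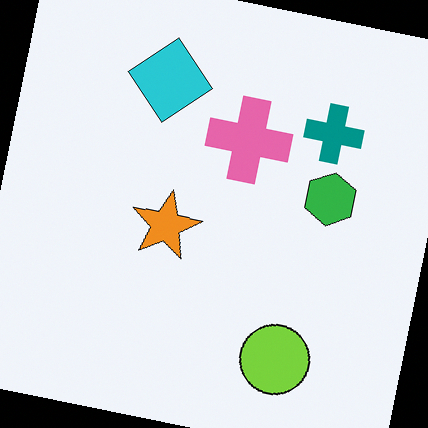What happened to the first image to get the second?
This is the original image rotated clockwise by a slight angle.

Every shape is tilted by the same angle and the image corners show triangular fill wedges — a whole-image rotation by a non-right angle.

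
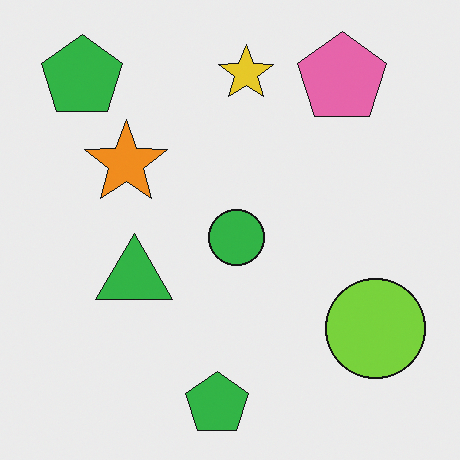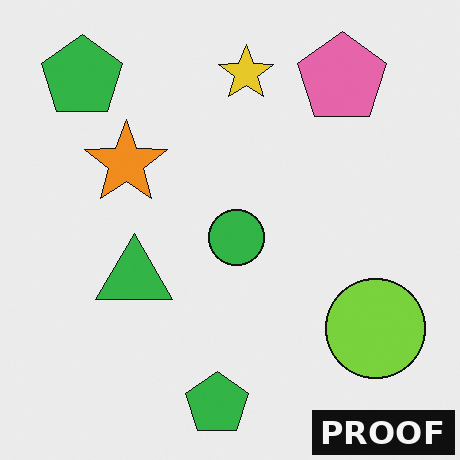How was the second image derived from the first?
The transformation is: watermarked with the text "PROOF" in the lower-right corner.

A dark label reading "PROOF" appears in the lower-right corner.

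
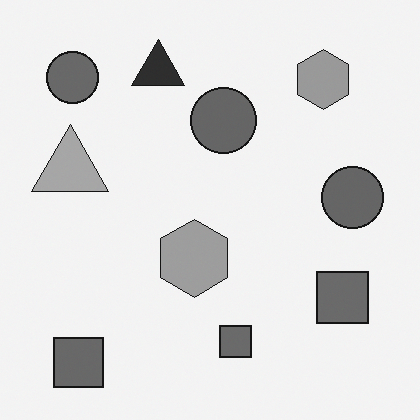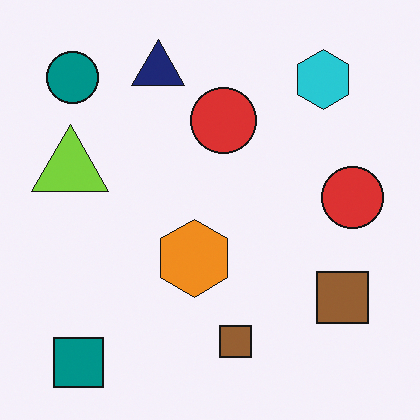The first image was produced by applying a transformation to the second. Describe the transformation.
Converted to grayscale.

All color is removed — every shape is now a shade of grey.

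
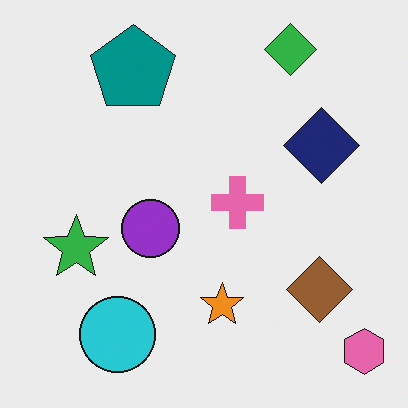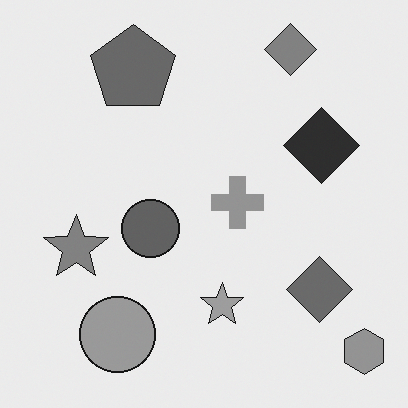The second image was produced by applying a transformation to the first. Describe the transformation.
The image was converted to grayscale.

All color is removed — every shape is now a shade of grey.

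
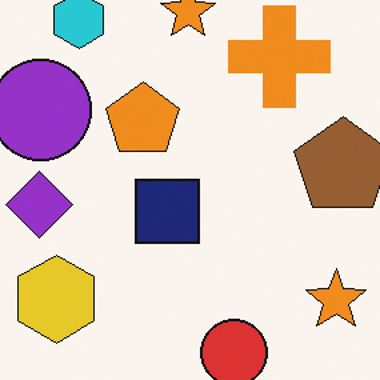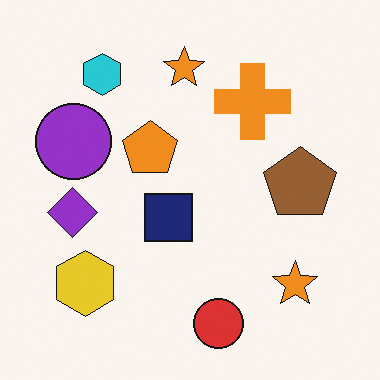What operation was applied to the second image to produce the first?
The image was cropped slightly and scaled back up.

The visible shapes are larger and the field of view is narrower; shapes near the original edges may be partly or wholly outside the frame — a crop-and-rescale.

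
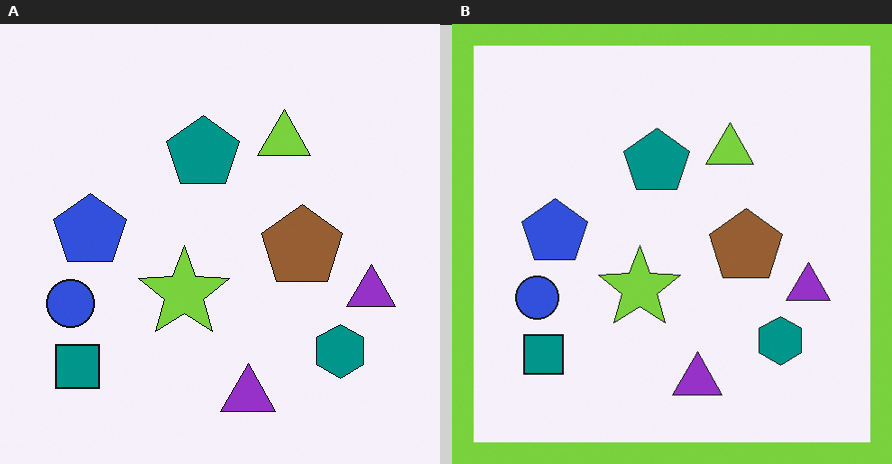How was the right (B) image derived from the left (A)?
This is the original image framed with a lime border.

A solid lime frame runs around the edge of the right (B) image, with the content slightly shrunk inside it.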